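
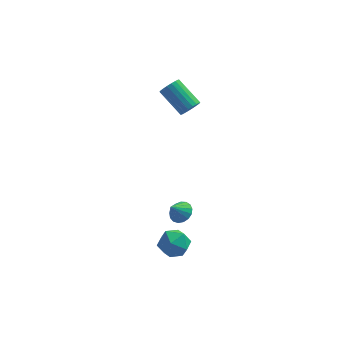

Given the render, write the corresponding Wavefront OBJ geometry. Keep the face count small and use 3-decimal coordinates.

v 3.91 -2.03 -1.475
v 4.382 -1.766 -1.046
v 3.41 -2.45 -0.665
v 4.152 -1.53 -1.065
v 3.867 -1.408 -1.178
v 3.591 -1.429 -1.359
v 3.389 -1.587 -1.567
v 3.306 -1.847 -1.753
v 3.361 -2.148 -1.875
v 3.542 -2.423 -1.906
v 3.807 -2.607 -1.838
v 4.096 -2.66 -1.687
v 4.342 -2.567 -1.487
v 4.49 -2.352 -1.284
v 4.504 -2.063 -1.125
v 2.72 -2.822 -3.622
v 3.128 -2.234 -2.939
v 4.052 -2.726 -4.501
v 4.46 -2.138 -3.818
v 4.296 -3.092 -3.616
v 3.473 -3.151 -3.072
v 3.707 -1.809 -4.368
v 2.884 -1.868 -3.824
v 3.738 -1.608 -3.4
v 4.102 -2.401 -2.936
v 3.078 -2.559 -4.504
v 3.442 -3.352 -4.04
v 4.077 3.017 2.736
v 4.41 2.85 3.269
v 3.216 3.816 4.317
v 2.883 3.983 3.784
v 4.538 3.097 3.187
v 3.343 4.063 4.236
v 4.575 3.327 3.016
v 3.38 4.293 4.065
v 4.513 3.496 2.79
v 3.318 4.463 3.839
v 4.365 3.571 2.553
v 3.17 4.537 3.601
v 4.16 3.535 2.352
v 2.965 4.501 3.4
v 3.938 3.397 2.227
v 2.744 4.363 3.276
v 3.744 3.184 2.203
v 2.55 4.15 3.251
v 3.617 2.937 2.284
v 2.422 3.903 3.333
v 3.58 2.707 2.455
v 2.385 3.673 3.504
v 3.642 2.537 2.681
v 2.447 3.504 3.73
v 3.79 2.463 2.919
v 2.595 3.429 3.967
v 3.995 2.499 3.12
v 2.8 3.465 4.168
v 4.216 2.637 3.244
v 3.022 3.603 4.293
f 2 1 4
f 2 4 3
f 4 1 5
f 4 5 3
f 5 1 6
f 5 6 3
f 6 1 7
f 6 7 3
f 7 1 8
f 7 8 3
f 8 1 9
f 8 9 3
f 9 1 10
f 9 10 3
f 10 1 11
f 10 11 3
f 11 1 12
f 11 12 3
f 12 1 13
f 12 13 3
f 13 1 14
f 13 14 3
f 14 1 15
f 14 15 3
f 15 1 2
f 15 2 3
f 16 27 21
f 16 21 17
f 16 17 23
f 16 23 26
f 16 26 27
f 17 21 25
f 21 27 20
f 27 26 18
f 26 23 22
f 23 17 24
f 19 25 20
f 19 20 18
f 19 18 22
f 19 22 24
f 19 24 25
f 20 25 21
f 18 20 27
f 22 18 26
f 24 22 23
f 25 24 17
f 29 28 32
f 29 32 30
f 30 32 33
f 30 33 31
f 32 28 34
f 32 34 33
f 33 34 35
f 33 35 31
f 34 28 36
f 34 36 35
f 35 36 37
f 35 37 31
f 36 28 38
f 36 38 37
f 37 38 39
f 37 39 31
f 38 28 40
f 38 40 39
f 39 40 41
f 39 41 31
f 40 28 42
f 40 42 41
f 41 42 43
f 41 43 31
f 42 28 44
f 42 44 43
f 43 44 45
f 43 45 31
f 44 28 46
f 44 46 45
f 45 46 47
f 45 47 31
f 46 28 48
f 46 48 47
f 47 48 49
f 47 49 31
f 48 28 50
f 48 50 49
f 49 50 51
f 49 51 31
f 50 28 52
f 50 52 51
f 51 52 53
f 51 53 31
f 52 28 54
f 52 54 53
f 53 54 55
f 53 55 31
f 54 28 56
f 54 56 55
f 55 56 57
f 55 57 31
f 56 28 29
f 56 29 57
f 57 29 30
f 57 30 31



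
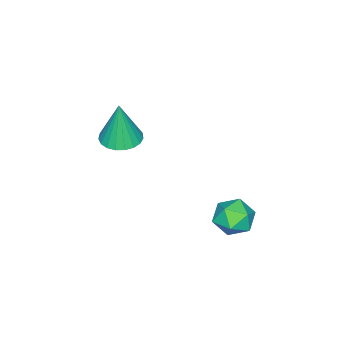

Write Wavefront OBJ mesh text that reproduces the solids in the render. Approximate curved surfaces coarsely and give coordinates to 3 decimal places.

v 3.748 -1.726 1.027
v 4.422 -1.058 0.985
v 3.872 -1.714 3.213
v 4.092 -0.841 1.002
v 3.703 -0.777 1.024
v 3.322 -0.877 1.046
v 3.014 -1.124 1.065
v 2.833 -1.475 1.077
v 2.811 -1.869 1.081
v 2.95 -2.239 1.075
v 3.227 -2.52 1.061
v 3.595 -2.663 1.04
v 3.989 -2.645 1.018
v 4.341 -2.467 0.997
v 4.591 -2.162 0.981
v 4.695 -1.781 0.973
v 4.635 -1.39 0.975
v 3.218 4.358 -2.686
v 3.961 3.863 -2.215
v 2.199 3.117 -2.385
v 2.942 2.622 -1.914
v 2.549 3.455 -1.501
v 3.179 4.222 -1.687
v 2.981 2.758 -2.913
v 3.611 3.525 -3.099
v 3.814 2.874 -2.355
v 3.547 3.305 -1.482
v 2.613 3.675 -3.118
v 2.346 4.106 -2.245
f 2 1 4
f 2 4 3
f 4 1 5
f 4 5 3
f 5 1 6
f 5 6 3
f 6 1 7
f 6 7 3
f 7 1 8
f 7 8 3
f 8 1 9
f 8 9 3
f 9 1 10
f 9 10 3
f 10 1 11
f 10 11 3
f 11 1 12
f 11 12 3
f 12 1 13
f 12 13 3
f 13 1 14
f 13 14 3
f 14 1 15
f 14 15 3
f 15 1 16
f 15 16 3
f 16 1 17
f 16 17 3
f 17 1 2
f 17 2 3
f 18 29 23
f 18 23 19
f 18 19 25
f 18 25 28
f 18 28 29
f 19 23 27
f 23 29 22
f 29 28 20
f 28 25 24
f 25 19 26
f 21 27 22
f 21 22 20
f 21 20 24
f 21 24 26
f 21 26 27
f 22 27 23
f 20 22 29
f 24 20 28
f 26 24 25
f 27 26 19



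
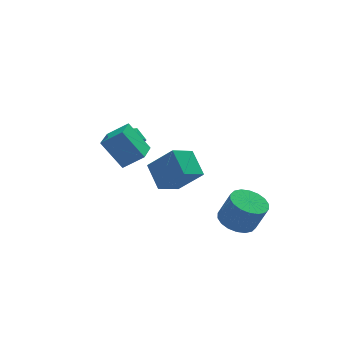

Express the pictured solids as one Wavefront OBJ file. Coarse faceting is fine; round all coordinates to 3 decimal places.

v 3.646 -2.547 -2.494
v 4.469 -3.038 -2.898
v 4.976 -3.445 -1.37
v 4.154 -2.953 -0.966
v 4.627 -2.607 -2.835
v 5.134 -3.014 -1.308
v 4.59 -2.164 -2.705
v 5.097 -2.571 -1.178
v 4.367 -1.797 -2.533
v 4.874 -2.204 -1.006
v 4 -1.579 -2.353
v 4.507 -1.986 -0.826
v 3.564 -1.552 -2.201
v 4.071 -1.959 -0.674
v 3.144 -1.722 -2.107
v 3.651 -2.129 -0.58
v 2.824 -2.055 -2.09
v 3.331 -2.462 -0.562
v 2.666 -2.486 -2.152
v 3.173 -2.893 -0.625
v 2.703 -2.929 -2.282
v 3.21 -3.336 -0.755
v 2.926 -3.296 -2.454
v 3.433 -3.703 -0.927
v 3.293 -3.514 -2.634
v 3.8 -3.921 -1.107
v 3.729 -3.541 -2.786
v 4.236 -3.948 -1.259
v 4.149 -3.371 -2.88
v 4.656 -3.778 -1.353
v -0.237 1.46 2.6
v 0.103 1 1.941
v -1.443 1.6 1.879
v -1.103 1.14 1.22
v -1.286 0.747 1.978
v -0.54 0.661 2.424
v -0.8 1.939 1.396
v -0.054 1.853 1.842
v -0.244 1.296 1.197
v -0.545 0.559 1.557
v -0.795 2.041 2.263
v -1.096 1.304 2.623
v -2.234 -2.765 2.585
v -3.098 -2.023 4.031
v -1.523 -1.414 2.317
v -2.387 -0.672 3.762
v -1.253 -3.128 3.358
v -2.117 -2.386 4.803
v -0.542 -1.777 3.089
v -1.406 -1.035 4.535
v 0.643 -2.452 0.338
v -0.54 -2.988 0.913
v 0.498 -1.149 1.254
v -0.685 -1.685 1.83
v 1.665 -3.275 1.67
v 0.482 -3.811 2.246
v 1.52 -1.972 2.587
v 0.337 -2.508 3.162
f 2 1 5
f 2 5 3
f 3 5 6
f 3 6 4
f 5 1 7
f 5 7 6
f 6 7 8
f 6 8 4
f 7 1 9
f 7 9 8
f 8 9 10
f 8 10 4
f 9 1 11
f 9 11 10
f 10 11 12
f 10 12 4
f 11 1 13
f 11 13 12
f 12 13 14
f 12 14 4
f 13 1 15
f 13 15 14
f 14 15 16
f 14 16 4
f 15 1 17
f 15 17 16
f 16 17 18
f 16 18 4
f 17 1 19
f 17 19 18
f 18 19 20
f 18 20 4
f 19 1 21
f 19 21 20
f 20 21 22
f 20 22 4
f 21 1 23
f 21 23 22
f 22 23 24
f 22 24 4
f 23 1 25
f 23 25 24
f 24 25 26
f 24 26 4
f 25 1 27
f 25 27 26
f 26 27 28
f 26 28 4
f 27 1 29
f 27 29 28
f 28 29 30
f 28 30 4
f 29 1 2
f 29 2 30
f 30 2 3
f 30 3 4
f 31 42 36
f 31 36 32
f 31 32 38
f 31 38 41
f 31 41 42
f 32 36 40
f 36 42 35
f 42 41 33
f 41 38 37
f 38 32 39
f 34 40 35
f 34 35 33
f 34 33 37
f 34 37 39
f 34 39 40
f 35 40 36
f 33 35 42
f 37 33 41
f 39 37 38
f 40 39 32
f 44 46 43
f 47 44 43
f 43 46 45
f 45 47 43
f 44 50 46
f 48 44 47
f 48 50 44
f 46 50 45
f 49 47 45
f 45 50 49
f 49 48 47
f 50 48 49
f 52 54 51
f 55 52 51
f 51 54 53
f 53 55 51
f 52 58 54
f 56 52 55
f 56 58 52
f 54 58 53
f 57 55 53
f 53 58 57
f 57 56 55
f 58 56 57



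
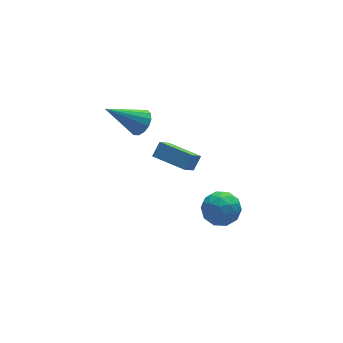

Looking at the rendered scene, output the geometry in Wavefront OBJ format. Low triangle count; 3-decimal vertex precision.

v -2.417 2.43 0.328
v -2.066 1.994 0.827
v -4.043 2.77 1.772
v -1.931 2.351 0.894
v -1.927 2.73 0.81
v -2.054 3.029 0.596
v -2.278 3.167 0.311
v -2.54 3.107 0.031
v -2.769 2.867 -0.17
v -2.903 2.509 -0.237
v -2.908 2.13 -0.153
v -2.781 1.831 0.06
v -2.556 1.693 0.345
v -2.295 1.753 0.626
v -0.559 0.574 -2.514
v -1.351 -0.111 -1.427
v -1.559 1.977 -2.358
v -2.352 1.292 -1.271
v -0.028 0.888 -1.929
v -0.821 0.203 -0.842
v -1.029 2.291 -1.773
v -1.821 1.606 -0.686
v -1.774 -3.121 -1.664
v -0.83 -3.125 -1.876
v -1.49 -3.975 -0.384
v -0.546 -3.979 -0.596
v -0.976 -3.159 -0.318
v -1.152 -2.63 -1.109
v -1.168 -4.47 -1.151
v -1.344 -3.941 -1.942
v -0.456 -3.958 -1.559
v -0.337 -3.148 -1.044
v -1.983 -3.952 -1.216
v -1.864 -3.142 -0.701
v -1.327 -3.048 -1.882
v -0.993 -4.052 -0.378
v -1.246 -3.57 -0.214
v -0.691 -3.572 -0.339
v -1.516 -2.757 -1.432
v -0.961 -2.759 -1.556
v -1.047 -2.779 -0.64
v -1.359 -4.341 -0.704
v -0.804 -4.343 -0.828
v -1.629 -3.528 -1.921
v -1.074 -3.53 -2.046
v -1.273 -4.321 -1.62
v -0.552 -3.54 -1.821
v -0.385 -4.042 -1.068
v -0.751 -4.331 -1.394
v -0.854 -4.02 -1.859
v -0.482 -3.064 -1.518
v -0.315 -3.566 -0.766
v -0.568 -3.084 -0.602
v -0.671 -2.773 -1.067
v -0.262 -3.554 -1.332
v -2.005 -3.534 -1.494
v -1.838 -4.036 -0.742
v -1.649 -4.327 -1.193
v -1.752 -4.016 -1.658
v -1.935 -3.058 -1.192
v -1.768 -3.56 -0.439
v -1.466 -3.08 -0.401
v -1.569 -2.769 -0.866
v -2.058 -3.546 -0.928
f 2 1 4
f 2 4 3
f 4 1 5
f 4 5 3
f 5 1 6
f 5 6 3
f 6 1 7
f 6 7 3
f 7 1 8
f 7 8 3
f 8 1 9
f 8 9 3
f 9 1 10
f 9 10 3
f 10 1 11
f 10 11 3
f 11 1 12
f 11 12 3
f 12 1 13
f 12 13 3
f 13 1 14
f 13 14 3
f 14 1 2
f 14 2 3
f 16 18 15
f 19 16 15
f 15 18 17
f 17 19 15
f 16 22 18
f 20 16 19
f 20 22 16
f 18 22 17
f 21 19 17
f 17 22 21
f 21 20 19
f 22 20 21
f 23 60 39
f 60 34 63
f 39 63 28
f 60 63 39
f 23 39 35
f 39 28 40
f 35 40 24
f 39 40 35
f 23 35 44
f 35 24 45
f 44 45 30
f 35 45 44
f 23 44 56
f 44 30 59
f 56 59 33
f 44 59 56
f 23 56 60
f 56 33 64
f 60 64 34
f 56 64 60
f 24 40 51
f 40 28 54
f 51 54 32
f 40 54 51
f 28 63 41
f 63 34 62
f 41 62 27
f 63 62 41
f 34 64 61
f 64 33 57
f 61 57 25
f 64 57 61
f 33 59 58
f 59 30 46
f 58 46 29
f 59 46 58
f 30 45 50
f 45 24 47
f 50 47 31
f 45 47 50
f 26 52 38
f 52 32 53
f 38 53 27
f 52 53 38
f 26 38 36
f 38 27 37
f 36 37 25
f 38 37 36
f 26 36 43
f 36 25 42
f 43 42 29
f 36 42 43
f 26 43 48
f 43 29 49
f 48 49 31
f 43 49 48
f 26 48 52
f 48 31 55
f 52 55 32
f 48 55 52
f 27 53 41
f 53 32 54
f 41 54 28
f 53 54 41
f 25 37 61
f 37 27 62
f 61 62 34
f 37 62 61
f 29 42 58
f 42 25 57
f 58 57 33
f 42 57 58
f 31 49 50
f 49 29 46
f 50 46 30
f 49 46 50
f 32 55 51
f 55 31 47
f 51 47 24
f 55 47 51



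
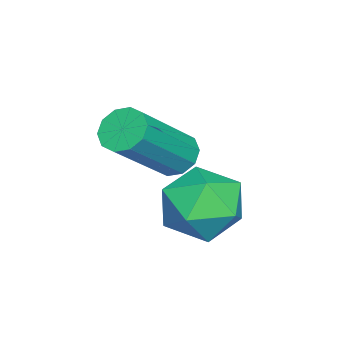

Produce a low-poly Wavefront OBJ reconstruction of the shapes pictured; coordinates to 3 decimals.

v -1.612 2.991 -4.386
v -0.88 3.077 -3.81
v -1.72 1.523 -4.03
v -0.988 1.609 -3.454
v -1.802 2.019 -3.241
v -1.735 2.926 -3.461
v -0.865 1.674 -4.379
v -0.798 2.581 -4.599
v -0.418 2.263 -3.805
v -0.997 2.476 -3.102
v -1.603 2.124 -4.738
v -2.182 2.337 -4.035
v -2.27 1.444 -3.29
v -1.873 1.731 -3.539
v -0.592 1.123 -2.2
v -0.99 0.836 -1.95
v -2.019 1.933 -3.308
v -0.739 1.325 -1.969
v -2.261 1.948 -3.07
v -0.98 1.34 -1.731
v -2.507 1.77 -2.915
v -1.226 1.163 -1.576
v -2.662 1.468 -2.904
v -1.381 0.861 -1.565
v -2.668 1.157 -3.04
v -1.387 0.549 -1.701
v -2.521 0.955 -3.271
v -1.241 0.347 -1.932
v -2.28 0.94 -3.509
v -0.999 0.332 -2.17
v -2.034 1.117 -3.664
v -0.753 0.51 -2.325
v -1.879 1.419 -3.675
v -0.598 0.812 -2.336
f 1 12 6
f 1 6 2
f 1 2 8
f 1 8 11
f 1 11 12
f 2 6 10
f 6 12 5
f 12 11 3
f 11 8 7
f 8 2 9
f 4 10 5
f 4 5 3
f 4 3 7
f 4 7 9
f 4 9 10
f 5 10 6
f 3 5 12
f 7 3 11
f 9 7 8
f 10 9 2
f 14 13 17
f 14 17 15
f 15 17 18
f 15 18 16
f 17 13 19
f 17 19 18
f 18 19 20
f 18 20 16
f 19 13 21
f 19 21 20
f 20 21 22
f 20 22 16
f 21 13 23
f 21 23 22
f 22 23 24
f 22 24 16
f 23 13 25
f 23 25 24
f 24 25 26
f 24 26 16
f 25 13 27
f 25 27 26
f 26 27 28
f 26 28 16
f 27 13 29
f 27 29 28
f 28 29 30
f 28 30 16
f 29 13 31
f 29 31 30
f 30 31 32
f 30 32 16
f 31 13 33
f 31 33 32
f 32 33 34
f 32 34 16
f 33 13 14
f 33 14 34
f 34 14 15
f 34 15 16



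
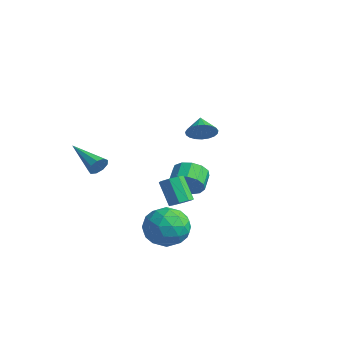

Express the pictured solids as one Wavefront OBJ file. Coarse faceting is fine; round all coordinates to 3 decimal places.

v -2.492 -3.55 -1.103
v -2.258 -3.768 -0.584
v -4.468 -3.85 -0.337
v -2.309 -3.355 -0.555
v -2.446 -3.033 -0.783
v -2.605 -2.954 -1.161
v -2.711 -3.153 -1.511
v -2.714 -3.539 -1.671
v -2.614 -3.93 -1.565
v -2.457 -4.143 -1.243
v -2.316 -4.079 -0.855
v -2.74 1.871 -4.047
v -2.028 2.053 -3.399
v -2.708 2.811 -2.864
v -3.42 2.629 -3.513
v -1.956 2.411 -3.814
v -2.636 3.168 -3.279
v -2.132 2.597 -4.302
v -2.813 3.354 -3.768
v -2.502 2.553 -4.71
v -3.182 3.31 -4.176
v -2.947 2.292 -4.908
v -3.628 3.05 -4.373
v -3.326 1.898 -4.832
v -4.007 2.656 -4.297
v -3.519 1.495 -4.507
v -4.2 2.253 -3.972
v -3.465 1.212 -4.036
v -4.145 1.97 -3.502
v -3.18 1.138 -3.569
v -3.861 1.896 -3.034
v -2.756 1.297 -3.254
v -3.436 2.054 -2.719
v -2.326 1.638 -3.19
v -3.006 2.395 -2.656
v 2.497 -1.999 -1.962
v 2.899 -2.394 -1.68
v 2.025 -2.395 -0.436
v 1.623 -2.001 -0.718
v 3.009 -1.931 -1.602
v 2.136 -1.932 -0.358
v 2.819 -1.508 -1.735
v 1.946 -1.51 -0.491
v 2.441 -1.373 -2.001
v 1.567 -1.374 -0.757
v 2.095 -1.605 -2.244
v 1.221 -1.606 -1
v 1.984 -2.068 -2.322
v 1.111 -2.069 -1.078
v 2.174 -2.49 -2.189
v 1.301 -2.492 -0.945
v 2.553 -2.626 -1.923
v 1.679 -2.627 -0.679
v 1.674 -2.48 -2.71
v 2.732 -1.828 -2.857
v 2.488 -4.032 -3.723
v 3.546 -3.38 -3.87
v 3.217 -3.79 -2.735
v 2.713 -2.831 -2.109
v 2.507 -3.029 -4.471
v 2.003 -2.07 -3.845
v 3.246 -2.168 -3.946
v 3.685 -2.638 -2.873
v 1.535 -3.222 -3.707
v 1.974 -3.692 -2.634
v 2.131 -2.018 -2.695
v 3.089 -3.842 -3.885
v 2.895 -4.083 -3.218
v 3.517 -3.7 -3.305
v 2.12 -2.607 -2.255
v 2.742 -2.224 -2.341
v 3.027 -3.377 -2.269
v 2.478 -3.636 -4.239
v 3.1 -3.253 -4.325
v 1.703 -2.16 -3.275
v 2.325 -1.777 -3.362
v 2.193 -2.483 -4.311
v 3.056 -1.834 -3.421
v 3.535 -2.747 -4.016
v 2.923 -2.54 -4.37
v 2.627 -1.977 -4.002
v 3.314 -2.111 -2.79
v 3.793 -3.023 -3.386
v 3.599 -3.264 -2.718
v 3.303 -2.7 -2.35
v 3.616 -2.31 -3.43
v 1.427 -2.837 -3.194
v 1.906 -3.749 -3.79
v 1.917 -3.16 -4.23
v 1.621 -2.596 -3.862
v 1.685 -3.113 -2.564
v 2.164 -4.026 -3.159
v 2.593 -3.883 -2.578
v 2.297 -3.32 -2.21
v 1.604 -3.55 -3.15
v 1.626 -0.232 1.986
v 2.15 -0.039 2.559
v 0.834 0.232 2.554
v 2.164 0.228 2.361
v 2.084 0.415 2.097
v 1.926 0.49 1.815
v 1.715 0.441 1.562
v 1.49 0.276 1.382
v 1.288 0.022 1.307
v 1.144 -0.275 1.349
v 1.084 -0.565 1.501
v 1.118 -0.797 1.737
v 1.239 -0.931 2.016
v 1.428 -0.944 2.289
v 1.651 -0.835 2.511
v 1.869 -0.621 2.641
v 2.046 -0.339 2.658
f 2 1 4
f 2 4 3
f 4 1 5
f 4 5 3
f 5 1 6
f 5 6 3
f 6 1 7
f 6 7 3
f 7 1 8
f 7 8 3
f 8 1 9
f 8 9 3
f 9 1 10
f 9 10 3
f 10 1 11
f 10 11 3
f 11 1 2
f 11 2 3
f 13 12 16
f 13 16 14
f 14 16 17
f 14 17 15
f 16 12 18
f 16 18 17
f 17 18 19
f 17 19 15
f 18 12 20
f 18 20 19
f 19 20 21
f 19 21 15
f 20 12 22
f 20 22 21
f 21 22 23
f 21 23 15
f 22 12 24
f 22 24 23
f 23 24 25
f 23 25 15
f 24 12 26
f 24 26 25
f 25 26 27
f 25 27 15
f 26 12 28
f 26 28 27
f 27 28 29
f 27 29 15
f 28 12 30
f 28 30 29
f 29 30 31
f 29 31 15
f 30 12 32
f 30 32 31
f 31 32 33
f 31 33 15
f 32 12 34
f 32 34 33
f 33 34 35
f 33 35 15
f 34 12 13
f 34 13 35
f 35 13 14
f 35 14 15
f 37 36 40
f 37 40 38
f 38 40 41
f 38 41 39
f 40 36 42
f 40 42 41
f 41 42 43
f 41 43 39
f 42 36 44
f 42 44 43
f 43 44 45
f 43 45 39
f 44 36 46
f 44 46 45
f 45 46 47
f 45 47 39
f 46 36 48
f 46 48 47
f 47 48 49
f 47 49 39
f 48 36 50
f 48 50 49
f 49 50 51
f 49 51 39
f 50 36 52
f 50 52 51
f 51 52 53
f 51 53 39
f 52 36 37
f 52 37 53
f 53 37 38
f 53 38 39
f 54 91 70
f 91 65 94
f 70 94 59
f 91 94 70
f 54 70 66
f 70 59 71
f 66 71 55
f 70 71 66
f 54 66 75
f 66 55 76
f 75 76 61
f 66 76 75
f 54 75 87
f 75 61 90
f 87 90 64
f 75 90 87
f 54 87 91
f 87 64 95
f 91 95 65
f 87 95 91
f 55 71 82
f 71 59 85
f 82 85 63
f 71 85 82
f 59 94 72
f 94 65 93
f 72 93 58
f 94 93 72
f 65 95 92
f 95 64 88
f 92 88 56
f 95 88 92
f 64 90 89
f 90 61 77
f 89 77 60
f 90 77 89
f 61 76 81
f 76 55 78
f 81 78 62
f 76 78 81
f 57 83 69
f 83 63 84
f 69 84 58
f 83 84 69
f 57 69 67
f 69 58 68
f 67 68 56
f 69 68 67
f 57 67 74
f 67 56 73
f 74 73 60
f 67 73 74
f 57 74 79
f 74 60 80
f 79 80 62
f 74 80 79
f 57 79 83
f 79 62 86
f 83 86 63
f 79 86 83
f 58 84 72
f 84 63 85
f 72 85 59
f 84 85 72
f 56 68 92
f 68 58 93
f 92 93 65
f 68 93 92
f 60 73 89
f 73 56 88
f 89 88 64
f 73 88 89
f 62 80 81
f 80 60 77
f 81 77 61
f 80 77 81
f 63 86 82
f 86 62 78
f 82 78 55
f 86 78 82
f 97 96 99
f 97 99 98
f 99 96 100
f 99 100 98
f 100 96 101
f 100 101 98
f 101 96 102
f 101 102 98
f 102 96 103
f 102 103 98
f 103 96 104
f 103 104 98
f 104 96 105
f 104 105 98
f 105 96 106
f 105 106 98
f 106 96 107
f 106 107 98
f 107 96 108
f 107 108 98
f 108 96 109
f 108 109 98
f 109 96 110
f 109 110 98
f 110 96 111
f 110 111 98
f 111 96 112
f 111 112 98
f 112 96 97
f 112 97 98



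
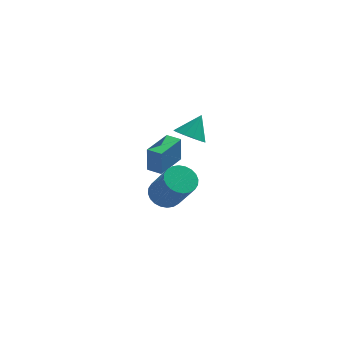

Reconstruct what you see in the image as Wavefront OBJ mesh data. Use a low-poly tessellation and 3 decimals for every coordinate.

v -3.175 -2.784 2.458
v -2.386 -2.542 2.255
v -1.636 -3.514 4.02
v -2.425 -3.756 4.222
v -2.487 -2.285 2.44
v -1.737 -3.257 4.205
v -2.693 -2.105 2.627
v -1.943 -3.077 4.392
v -2.973 -2.028 2.788
v -2.222 -2.999 4.553
v -3.283 -2.066 2.899
v -2.533 -3.038 4.664
v -3.577 -2.213 2.943
v -2.826 -3.185 4.708
v -3.809 -2.447 2.912
v -3.059 -3.419 4.677
v -3.946 -2.733 2.813
v -3.195 -3.705 4.578
v -3.964 -3.026 2.66
v -3.214 -3.998 4.425
v -3.863 -3.283 2.475
v -3.113 -4.255 4.24
v -3.657 -3.463 2.288
v -2.907 -4.435 4.053
v -3.378 -3.541 2.127
v -2.627 -4.512 3.892
v -3.067 -3.502 2.016
v -2.317 -4.474 3.781
v -2.774 -3.355 1.972
v -2.023 -4.327 3.737
v -2.541 -3.121 2.003
v -1.791 -4.093 3.768
v -2.405 -2.835 2.102
v -1.654 -3.807 3.867
v -4.086 1.965 0.661
v -4.089 1.971 2.141
v -3.122 3.496 0.656
v -3.124 3.503 2.136
v -3.376 1.517 0.664
v -3.378 1.524 2.144
v -2.411 3.049 0.659
v -2.414 3.055 2.139
v -1.997 2.115 3.025
v -1.254 2.18 2.579
v -1.403 2.805 4.115
v -1.515 2.579 2.469
v -1.93 2.832 2.536
v -2.366 2.857 2.758
v -2.686 2.646 3.065
v -2.786 2.267 3.359
v -2.636 1.84 3.548
v -2.284 1.501 3.57
v -1.84 1.356 3.419
v -1.446 1.453 3.144
v -1.228 1.76 2.83
f 2 1 5
f 2 5 3
f 3 5 6
f 3 6 4
f 5 1 7
f 5 7 6
f 6 7 8
f 6 8 4
f 7 1 9
f 7 9 8
f 8 9 10
f 8 10 4
f 9 1 11
f 9 11 10
f 10 11 12
f 10 12 4
f 11 1 13
f 11 13 12
f 12 13 14
f 12 14 4
f 13 1 15
f 13 15 14
f 14 15 16
f 14 16 4
f 15 1 17
f 15 17 16
f 16 17 18
f 16 18 4
f 17 1 19
f 17 19 18
f 18 19 20
f 18 20 4
f 19 1 21
f 19 21 20
f 20 21 22
f 20 22 4
f 21 1 23
f 21 23 22
f 22 23 24
f 22 24 4
f 23 1 25
f 23 25 24
f 24 25 26
f 24 26 4
f 25 1 27
f 25 27 26
f 26 27 28
f 26 28 4
f 27 1 29
f 27 29 28
f 28 29 30
f 28 30 4
f 29 1 31
f 29 31 30
f 30 31 32
f 30 32 4
f 31 1 33
f 31 33 32
f 32 33 34
f 32 34 4
f 33 1 2
f 33 2 34
f 34 2 3
f 34 3 4
f 36 38 35
f 39 36 35
f 35 38 37
f 37 39 35
f 36 42 38
f 40 36 39
f 40 42 36
f 38 42 37
f 41 39 37
f 37 42 41
f 41 40 39
f 42 40 41
f 44 43 46
f 44 46 45
f 46 43 47
f 46 47 45
f 47 43 48
f 47 48 45
f 48 43 49
f 48 49 45
f 49 43 50
f 49 50 45
f 50 43 51
f 50 51 45
f 51 43 52
f 51 52 45
f 52 43 53
f 52 53 45
f 53 43 54
f 53 54 45
f 54 43 55
f 54 55 45
f 55 43 44
f 55 44 45



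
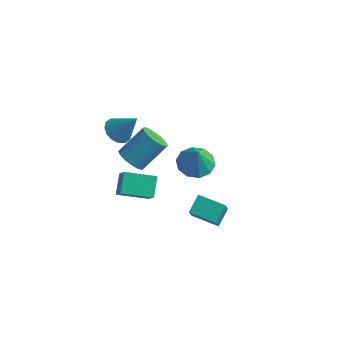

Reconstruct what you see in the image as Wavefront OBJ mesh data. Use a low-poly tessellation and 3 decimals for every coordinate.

v -4.328 2.051 -3.603
v -3.523 1.774 -3.826
v -2.727 3.033 -2.521
v -3.532 3.309 -2.297
v -3.611 2.121 -4.108
v -2.815 3.38 -2.803
v -3.89 2.449 -4.254
v -3.095 3.708 -2.949
v -4.288 2.671 -4.225
v -3.492 3.93 -2.92
v -4.695 2.726 -4.03
v -3.9 3.985 -2.725
v -5.005 2.6 -3.72
v -4.209 3.859 -2.415
v -5.133 2.327 -3.379
v -4.337 3.586 -2.074
v -5.045 1.98 -3.097
v -4.249 3.239 -1.792
v -4.765 1.652 -2.951
v -3.97 2.911 -1.646
v -4.368 1.43 -2.98
v -3.572 2.689 -1.675
v -3.96 1.375 -3.175
v -3.165 2.634 -1.87
v -3.651 1.501 -3.485
v -2.855 2.76 -2.18
v -4.021 0.243 0.92
v -3.503 0.704 0.465
v -2.999 0.457 2.3
v -3.784 0.984 0.63
v -4.129 1.065 0.873
v -4.445 0.926 1.129
v -4.647 0.604 1.329
v -4.682 0.185 1.419
v -4.539 -0.218 1.376
v -4.258 -0.497 1.211
v -3.913 -0.578 0.968
v -3.597 -0.439 0.712
v -3.395 -0.117 0.512
v -3.36 0.301 0.422
v 1.697 -2.508 -0.777
v 1.997 -3.399 0.615
v 1.727 -1.587 -0.194
v 2.027 -2.478 1.198
v 3.133 -2.402 -1.018
v 3.433 -3.293 0.374
v 3.163 -1.481 -0.435
v 3.463 -2.372 0.957
v -1.23 3.554 -3.7
v -0.648 4.437 -3.621
v -0.95 3.246 -2.3
v -1.266 4.587 -3.465
v -1.87 4.343 -3.398
v -2.23 3.798 -3.446
v -2.208 3.159 -3.591
v -1.812 2.672 -3.778
v -1.194 2.521 -3.935
v -0.589 2.766 -4.002
v -0.23 3.311 -3.953
v -0.252 3.949 -3.808
v -1.888 -3.297 0.034
v -2.198 -2.352 0.775
v -2.623 -2.514 -1.271
v -2.934 -1.57 -0.53
v -0.426 -2.53 -0.33
v -0.737 -1.586 0.411
v -1.162 -1.748 -1.635
v -1.472 -0.803 -0.894
f 2 1 5
f 2 5 3
f 3 5 6
f 3 6 4
f 5 1 7
f 5 7 6
f 6 7 8
f 6 8 4
f 7 1 9
f 7 9 8
f 8 9 10
f 8 10 4
f 9 1 11
f 9 11 10
f 10 11 12
f 10 12 4
f 11 1 13
f 11 13 12
f 12 13 14
f 12 14 4
f 13 1 15
f 13 15 14
f 14 15 16
f 14 16 4
f 15 1 17
f 15 17 16
f 16 17 18
f 16 18 4
f 17 1 19
f 17 19 18
f 18 19 20
f 18 20 4
f 19 1 21
f 19 21 20
f 20 21 22
f 20 22 4
f 21 1 23
f 21 23 22
f 22 23 24
f 22 24 4
f 23 1 25
f 23 25 24
f 24 25 26
f 24 26 4
f 25 1 2
f 25 2 26
f 26 2 3
f 26 3 4
f 28 27 30
f 28 30 29
f 30 27 31
f 30 31 29
f 31 27 32
f 31 32 29
f 32 27 33
f 32 33 29
f 33 27 34
f 33 34 29
f 34 27 35
f 34 35 29
f 35 27 36
f 35 36 29
f 36 27 37
f 36 37 29
f 37 27 38
f 37 38 29
f 38 27 39
f 38 39 29
f 39 27 40
f 39 40 29
f 40 27 28
f 40 28 29
f 42 44 41
f 45 42 41
f 41 44 43
f 43 45 41
f 42 48 44
f 46 42 45
f 46 48 42
f 44 48 43
f 47 45 43
f 43 48 47
f 47 46 45
f 48 46 47
f 50 49 52
f 50 52 51
f 52 49 53
f 52 53 51
f 53 49 54
f 53 54 51
f 54 49 55
f 54 55 51
f 55 49 56
f 55 56 51
f 56 49 57
f 56 57 51
f 57 49 58
f 57 58 51
f 58 49 59
f 58 59 51
f 59 49 60
f 59 60 51
f 60 49 50
f 60 50 51
f 62 64 61
f 65 62 61
f 61 64 63
f 63 65 61
f 62 68 64
f 66 62 65
f 66 68 62
f 64 68 63
f 67 65 63
f 63 68 67
f 67 66 65
f 68 66 67



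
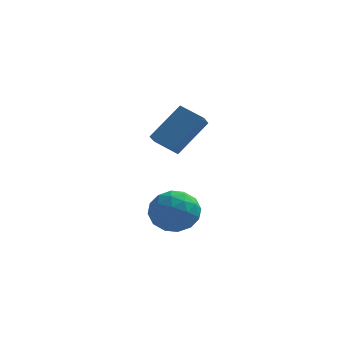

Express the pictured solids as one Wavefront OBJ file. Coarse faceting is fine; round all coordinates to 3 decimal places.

v 0.265 -1.826 -0.997
v 1.062 -1.335 -0.392
v 0.438 -3.325 -0.008
v 1.235 -2.834 0.597
v 0.179 -2.487 0.679
v 0.072 -1.56 0.068
v 1.428 -3.1 -0.468
v 1.321 -2.173 -1.079
v 1.781 -2.122 -0.065
v 1.009 -1.744 0.644
v 0.491 -2.916 -1.044
v -0.281 -2.538 -0.335
v 0.649 -1.449 -0.781
v 0.851 -3.211 0.381
v 0.231 -3.007 0.429
v 0.699 -2.718 0.785
v 0.067 -1.581 -0.511
v 0.535 -1.293 -0.155
v 0.016 -1.97 0.474
v 0.965 -3.367 -0.245
v 1.433 -3.079 0.111
v 0.801 -1.942 -1.185
v 1.269 -1.653 -0.829
v 1.484 -2.69 -0.874
v 1.539 -1.623 -0.233
v 1.641 -2.504 0.348
v 1.754 -2.66 -0.278
v 1.692 -2.116 -0.637
v 1.086 -1.401 0.184
v 1.187 -2.281 0.765
v 0.566 -2.077 0.813
v 0.504 -1.533 0.454
v 1.508 -1.863 0.376
v 0.313 -2.379 -1.165
v 0.414 -3.259 -0.584
v 0.996 -3.127 -0.854
v 0.934 -2.583 -1.213
v -0.141 -2.156 -0.748
v -0.039 -3.037 -0.167
v -0.192 -2.544 0.237
v -0.254 -2 -0.122
v -0.008 -2.797 -0.776
v -1.156 1.669 2.31
v -0.082 2.71 3.812
v -1.12 2.387 1.786
v -0.047 3.429 3.289
v -0.053 1.251 1.811
v 1.02 2.293 3.314
v -0.018 1.97 1.288
v 1.056 3.011 2.79
f 1 38 17
f 38 12 41
f 17 41 6
f 38 41 17
f 1 17 13
f 17 6 18
f 13 18 2
f 17 18 13
f 1 13 22
f 13 2 23
f 22 23 8
f 13 23 22
f 1 22 34
f 22 8 37
f 34 37 11
f 22 37 34
f 1 34 38
f 34 11 42
f 38 42 12
f 34 42 38
f 2 18 29
f 18 6 32
f 29 32 10
f 18 32 29
f 6 41 19
f 41 12 40
f 19 40 5
f 41 40 19
f 12 42 39
f 42 11 35
f 39 35 3
f 42 35 39
f 11 37 36
f 37 8 24
f 36 24 7
f 37 24 36
f 8 23 28
f 23 2 25
f 28 25 9
f 23 25 28
f 4 30 16
f 30 10 31
f 16 31 5
f 30 31 16
f 4 16 14
f 16 5 15
f 14 15 3
f 16 15 14
f 4 14 21
f 14 3 20
f 21 20 7
f 14 20 21
f 4 21 26
f 21 7 27
f 26 27 9
f 21 27 26
f 4 26 30
f 26 9 33
f 30 33 10
f 26 33 30
f 5 31 19
f 31 10 32
f 19 32 6
f 31 32 19
f 3 15 39
f 15 5 40
f 39 40 12
f 15 40 39
f 7 20 36
f 20 3 35
f 36 35 11
f 20 35 36
f 9 27 28
f 27 7 24
f 28 24 8
f 27 24 28
f 10 33 29
f 33 9 25
f 29 25 2
f 33 25 29
f 44 46 43
f 47 44 43
f 43 46 45
f 45 47 43
f 44 50 46
f 48 44 47
f 48 50 44
f 46 50 45
f 49 47 45
f 45 50 49
f 49 48 47
f 50 48 49



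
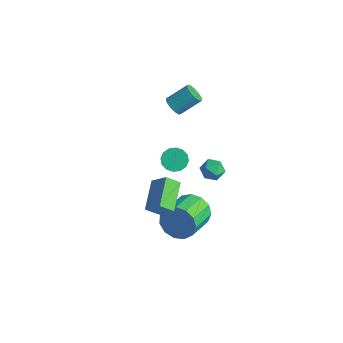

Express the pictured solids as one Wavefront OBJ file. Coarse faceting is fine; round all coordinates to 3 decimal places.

v 2.973 -0.818 -1.205
v 3.612 -0.899 -2.085
v 4.285 -2.644 -1.434
v 3.647 -2.562 -0.555
v 3.944 -0.611 -1.656
v 4.617 -2.356 -1.006
v 3.968 -0.389 -1.084
v 4.641 -2.133 -0.434
v 3.676 -0.302 -0.55
v 4.349 -2.047 0.1
v 3.161 -0.38 -0.225
v 3.834 -2.124 0.426
v 2.587 -0.596 -0.211
v 3.26 -2.341 0.44
v 2.135 -0.883 -0.512
v 2.808 -2.628 0.138
v 1.949 -1.149 -1.034
v 2.622 -2.894 -0.383
v 2.089 -1.31 -1.61
v 2.762 -3.054 -0.959
v 2.509 -1.314 -2.057
v 3.182 -3.059 -1.407
v 3.077 -1.161 -2.234
v 3.75 -2.906 -1.584
v -3.192 3.294 0.801
v -2.658 2.912 0.934
v -2.095 4.023 1.872
v -2.628 4.406 1.739
v -2.574 3.045 0.725
v -2.011 4.157 1.664
v -2.584 3.217 0.528
v -2.021 4.328 1.467
v -2.687 3.4 0.373
v -2.124 4.512 1.311
v -2.867 3.567 0.282
v -2.303 4.679 1.221
v -3.095 3.693 0.271
v -2.532 4.804 1.209
v -3.339 3.758 0.34
v -2.776 4.869 1.278
v -3.56 3.752 0.479
v -2.997 4.864 1.418
v -3.725 3.677 0.668
v -3.162 4.788 1.606
v -3.809 3.543 0.876
v -3.246 4.655 1.815
v -3.799 3.372 1.073
v -3.236 4.483 2.012
v -3.696 3.188 1.229
v -3.133 4.3 2.167
v -3.517 3.021 1.319
v -2.953 4.133 2.258
v -3.288 2.896 1.331
v -2.725 4.007 2.269
v -3.044 2.831 1.262
v -2.481 3.942 2.2
v -2.823 2.836 1.122
v -2.26 3.948 2.061
v 3.552 -3.745 1.075
v 3.121 -4.374 1.658
v 2.509 -2.359 1.799
v 2.078 -2.988 2.382
v 4.462 -3.532 1.978
v 4.031 -4.161 2.561
v 3.419 -2.146 2.702
v 2.988 -2.775 3.285
v 0.054 3.973 -2.473
v 0.763 3.706 -2.691
v -0.443 2.814 -2.669
v 0.266 2.547 -2.887
v 0.134 2.745 -2.135
v 0.44 3.462 -2.014
v -0.12 3.058 -3.346
v 0.186 3.775 -3.225
v 0.655 3.141 -3.23
v 0.812 2.947 -2.482
v -0.492 3.573 -2.878
v -0.335 3.379 -2.13
v -0.725 1.153 -0.896
v -0.129 1.05 -1.388
v 0.441 0.564 -0.596
v -0.155 0.667 -0.104
v -0.061 1.409 -1.216
v 0.508 0.923 -0.424
v -0.172 1.7 -0.958
v 0.398 1.214 -0.167
v -0.431 1.844 -0.684
v 0.139 1.358 0.108
v -0.768 1.803 -0.466
v -0.198 1.316 0.326
v -1.094 1.587 -0.364
v -0.524 1.101 0.428
v -1.321 1.256 -0.404
v -0.751 0.77 0.388
v -1.388 0.897 -0.576
v -0.819 0.411 0.216
v -1.278 0.606 -0.833
v -0.708 0.12 -0.042
v -1.019 0.462 -1.108
v -0.449 -0.024 -0.316
v -0.682 0.504 -1.326
v -0.112 0.017 -0.534
v -0.356 0.719 -1.428
v 0.214 0.233 -0.636
f 2 1 5
f 2 5 3
f 3 5 6
f 3 6 4
f 5 1 7
f 5 7 6
f 6 7 8
f 6 8 4
f 7 1 9
f 7 9 8
f 8 9 10
f 8 10 4
f 9 1 11
f 9 11 10
f 10 11 12
f 10 12 4
f 11 1 13
f 11 13 12
f 12 13 14
f 12 14 4
f 13 1 15
f 13 15 14
f 14 15 16
f 14 16 4
f 15 1 17
f 15 17 16
f 16 17 18
f 16 18 4
f 17 1 19
f 17 19 18
f 18 19 20
f 18 20 4
f 19 1 21
f 19 21 20
f 20 21 22
f 20 22 4
f 21 1 23
f 21 23 22
f 22 23 24
f 22 24 4
f 23 1 2
f 23 2 24
f 24 2 3
f 24 3 4
f 26 25 29
f 26 29 27
f 27 29 30
f 27 30 28
f 29 25 31
f 29 31 30
f 30 31 32
f 30 32 28
f 31 25 33
f 31 33 32
f 32 33 34
f 32 34 28
f 33 25 35
f 33 35 34
f 34 35 36
f 34 36 28
f 35 25 37
f 35 37 36
f 36 37 38
f 36 38 28
f 37 25 39
f 37 39 38
f 38 39 40
f 38 40 28
f 39 25 41
f 39 41 40
f 40 41 42
f 40 42 28
f 41 25 43
f 41 43 42
f 42 43 44
f 42 44 28
f 43 25 45
f 43 45 44
f 44 45 46
f 44 46 28
f 45 25 47
f 45 47 46
f 46 47 48
f 46 48 28
f 47 25 49
f 47 49 48
f 48 49 50
f 48 50 28
f 49 25 51
f 49 51 50
f 50 51 52
f 50 52 28
f 51 25 53
f 51 53 52
f 52 53 54
f 52 54 28
f 53 25 55
f 53 55 54
f 54 55 56
f 54 56 28
f 55 25 57
f 55 57 56
f 56 57 58
f 56 58 28
f 57 25 26
f 57 26 58
f 58 26 27
f 58 27 28
f 60 62 59
f 63 60 59
f 59 62 61
f 61 63 59
f 60 66 62
f 64 60 63
f 64 66 60
f 62 66 61
f 65 63 61
f 61 66 65
f 65 64 63
f 66 64 65
f 67 78 72
f 67 72 68
f 67 68 74
f 67 74 77
f 67 77 78
f 68 72 76
f 72 78 71
f 78 77 69
f 77 74 73
f 74 68 75
f 70 76 71
f 70 71 69
f 70 69 73
f 70 73 75
f 70 75 76
f 71 76 72
f 69 71 78
f 73 69 77
f 75 73 74
f 76 75 68
f 80 79 83
f 80 83 81
f 81 83 84
f 81 84 82
f 83 79 85
f 83 85 84
f 84 85 86
f 84 86 82
f 85 79 87
f 85 87 86
f 86 87 88
f 86 88 82
f 87 79 89
f 87 89 88
f 88 89 90
f 88 90 82
f 89 79 91
f 89 91 90
f 90 91 92
f 90 92 82
f 91 79 93
f 91 93 92
f 92 93 94
f 92 94 82
f 93 79 95
f 93 95 94
f 94 95 96
f 94 96 82
f 95 79 97
f 95 97 96
f 96 97 98
f 96 98 82
f 97 79 99
f 97 99 98
f 98 99 100
f 98 100 82
f 99 79 101
f 99 101 100
f 100 101 102
f 100 102 82
f 101 79 103
f 101 103 102
f 102 103 104
f 102 104 82
f 103 79 80
f 103 80 104
f 104 80 81
f 104 81 82



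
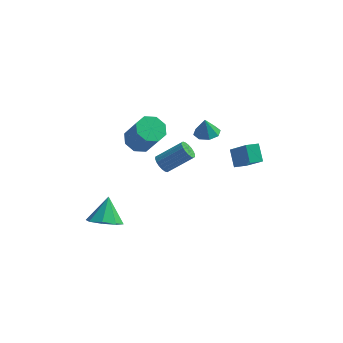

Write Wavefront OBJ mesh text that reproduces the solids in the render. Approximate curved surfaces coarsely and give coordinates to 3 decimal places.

v -1.064 1.522 0.763
v -0.701 1.633 0.26
v 0.728 2.089 1.395
v 0.364 1.978 1.897
v -0.818 1.883 0.309
v 0.61 2.338 1.443
v -0.985 2.061 0.447
v 0.443 2.517 1.581
v -1.167 2.133 0.647
v 0.261 2.588 1.782
v -1.329 2.084 0.871
v 0.099 2.539 2.005
v -1.438 1.923 1.073
v -0.01 2.378 2.207
v -1.474 1.683 1.214
v -0.045 2.139 2.348
v -1.428 1.411 1.265
v 0.001 1.867 2.4
v -1.31 1.162 1.217
v 0.118 1.617 2.351
v -1.143 0.983 1.079
v 0.285 1.439 2.213
v -0.961 0.912 0.878
v 0.467 1.367 2.013
v -0.799 0.961 0.655
v 0.629 1.416 1.789
v -0.69 1.122 0.453
v 0.738 1.577 1.587
v -0.655 1.361 0.312
v 0.774 1.817 1.446
v -3.851 -1.238 -2.464
v -3.11 -0.633 -2.966
v -3.829 -0.162 -1.136
v -3.882 -0.399 -3.143
v -4.636 -0.656 -2.923
v -4.93 -1.254 -2.434
v -4.591 -1.843 -1.963
v -3.819 -2.077 -1.786
v -3.065 -1.82 -2.006
v -2.771 -1.221 -2.495
v 2.815 3.247 -0.481
v 2.443 4.076 0.334
v 3.486 3.72 -0.656
v 3.115 4.549 0.159
v 3.845 2.311 0.941
v 3.474 3.14 1.756
v 4.517 2.784 0.766
v 4.145 3.613 1.581
v -2.382 1.633 2.717
v -1.543 1.655 2.317
v -0.699 0.91 4.042
v -1.538 0.887 4.443
v -1.699 2.262 2.656
v -0.856 1.516 4.381
v -2.256 2.499 3.03
v -1.412 1.754 4.756
v -2.886 2.23 3.222
v -2.043 1.484 4.947
v -3.221 1.61 3.118
v -2.377 0.865 4.843
v -3.064 1.004 2.779
v -2.221 0.258 4.504
v -2.508 0.766 2.404
v -1.664 0.021 4.13
v -1.877 1.036 2.213
v -1.034 0.29 3.938
v 1.353 2.368 3.254
v 2.083 2.632 3.332
v 1.227 2.392 4.346
v 1.685 3.073 3.276
v 1.093 3.102 3.207
v 0.653 2.7 3.165
v 0.624 2.104 3.175
v 1.021 1.662 3.231
v 1.614 1.634 3.3
v 2.053 2.036 3.342
f 2 1 5
f 2 5 3
f 3 5 6
f 3 6 4
f 5 1 7
f 5 7 6
f 6 7 8
f 6 8 4
f 7 1 9
f 7 9 8
f 8 9 10
f 8 10 4
f 9 1 11
f 9 11 10
f 10 11 12
f 10 12 4
f 11 1 13
f 11 13 12
f 12 13 14
f 12 14 4
f 13 1 15
f 13 15 14
f 14 15 16
f 14 16 4
f 15 1 17
f 15 17 16
f 16 17 18
f 16 18 4
f 17 1 19
f 17 19 18
f 18 19 20
f 18 20 4
f 19 1 21
f 19 21 20
f 20 21 22
f 20 22 4
f 21 1 23
f 21 23 22
f 22 23 24
f 22 24 4
f 23 1 25
f 23 25 24
f 24 25 26
f 24 26 4
f 25 1 27
f 25 27 26
f 26 27 28
f 26 28 4
f 27 1 29
f 27 29 28
f 28 29 30
f 28 30 4
f 29 1 2
f 29 2 30
f 30 2 3
f 30 3 4
f 32 31 34
f 32 34 33
f 34 31 35
f 34 35 33
f 35 31 36
f 35 36 33
f 36 31 37
f 36 37 33
f 37 31 38
f 37 38 33
f 38 31 39
f 38 39 33
f 39 31 40
f 39 40 33
f 40 31 32
f 40 32 33
f 42 44 41
f 45 42 41
f 41 44 43
f 43 45 41
f 42 48 44
f 46 42 45
f 46 48 42
f 44 48 43
f 47 45 43
f 43 48 47
f 47 46 45
f 48 46 47
f 50 49 53
f 50 53 51
f 51 53 54
f 51 54 52
f 53 49 55
f 53 55 54
f 54 55 56
f 54 56 52
f 55 49 57
f 55 57 56
f 56 57 58
f 56 58 52
f 57 49 59
f 57 59 58
f 58 59 60
f 58 60 52
f 59 49 61
f 59 61 60
f 60 61 62
f 60 62 52
f 61 49 63
f 61 63 62
f 62 63 64
f 62 64 52
f 63 49 65
f 63 65 64
f 64 65 66
f 64 66 52
f 65 49 50
f 65 50 66
f 66 50 51
f 66 51 52
f 68 67 70
f 68 70 69
f 70 67 71
f 70 71 69
f 71 67 72
f 71 72 69
f 72 67 73
f 72 73 69
f 73 67 74
f 73 74 69
f 74 67 75
f 74 75 69
f 75 67 76
f 75 76 69
f 76 67 68
f 76 68 69



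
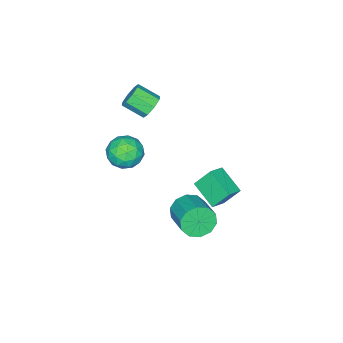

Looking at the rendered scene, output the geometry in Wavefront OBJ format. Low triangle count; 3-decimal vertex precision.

v -2.628 1.217 -2.881
v -1.573 1.161 -2.402
v -2.17 2.847 -3.698
v -1.115 2.791 -3.219
v -2.105 0.449 -4.121
v -1.05 0.393 -3.642
v -1.647 2.079 -4.938
v -0.592 2.023 -4.459
v 3.066 -0.048 2.252
v 4.126 -0.426 2.259
v 2.474 -1.714 1.821
v 3.534 -2.092 1.828
v 3.039 -1.786 2.791
v 3.406 -0.756 3.057
v 3.194 -1.384 1.023
v 3.561 -0.354 1.289
v 4.205 -1.252 1.499
v 4.109 -1.5 2.592
v 2.491 -0.64 1.488
v 2.395 -0.888 2.581
v 3.648 -0.09 2.293
v 2.952 -2.05 1.787
v 2.661 -1.869 2.353
v 3.284 -2.092 2.357
v 3.225 -0.285 2.763
v 3.848 -0.507 2.767
v 3.209 -1.306 3.08
v 2.752 -1.633 1.313
v 3.375 -1.855 1.317
v 3.316 -0.048 1.723
v 3.939 -0.271 1.727
v 3.391 -0.834 1
v 4.317 -0.798 1.851
v 3.969 -1.778 1.597
v 3.77 -1.361 1.124
v 3.985 -0.756 1.28
v 4.261 -0.944 2.493
v 3.913 -1.924 2.24
v 3.623 -1.744 2.806
v 3.838 -1.139 2.963
v 4.308 -1.43 2.046
v 2.687 -0.216 1.84
v 2.339 -1.196 1.587
v 2.762 -1.001 1.117
v 2.977 -0.396 1.274
v 2.631 -0.362 2.483
v 2.283 -1.342 2.229
v 2.615 -1.384 2.8
v 2.83 -0.779 2.956
v 2.292 -0.71 2.034
v 2.489 2.593 -1.612
v 3.182 2.475 -2.392
v 4.204 3.949 -1.707
v 3.511 4.067 -0.928
v 2.723 2.887 -2.593
v 3.745 4.361 -1.908
v 2.174 3.186 -2.419
v 3.196 4.66 -1.734
v 1.746 3.26 -1.937
v 2.768 4.733 -1.253
v 1.601 3.078 -1.331
v 2.623 4.552 -0.646
v 1.796 2.711 -0.833
v 2.818 4.185 -0.148
v 2.255 2.299 -0.632
v 3.277 3.773 0.053
v 2.804 2 -0.806
v 3.826 3.474 -0.121
v 3.232 1.927 -1.287
v 4.254 3.4 -0.603
v 3.377 2.108 -1.894
v 4.399 3.582 -1.209
v -0.176 -1.91 2.878
v 0.59 -1.599 2.956
v 1.001 -2.799 3.7
v 0.236 -3.11 3.622
v 0.209 -1.432 3.437
v 0.621 -2.631 4.18
v -0.397 -1.545 3.59
v 0.015 -2.744 4.333
v -0.873 -1.872 3.327
v -0.462 -3.071 4.07
v -0.941 -2.221 2.8
v -0.53 -3.421 3.544
v -0.561 -2.389 2.32
v -0.149 -3.588 3.063
v 0.045 -2.276 2.167
v 0.457 -3.475 2.91
v 0.522 -1.949 2.43
v 0.933 -3.148 3.173
f 2 4 1
f 5 2 1
f 1 4 3
f 3 5 1
f 2 8 4
f 6 2 5
f 6 8 2
f 4 8 3
f 7 5 3
f 3 8 7
f 7 6 5
f 8 6 7
f 9 46 25
f 46 20 49
f 25 49 14
f 46 49 25
f 9 25 21
f 25 14 26
f 21 26 10
f 25 26 21
f 9 21 30
f 21 10 31
f 30 31 16
f 21 31 30
f 9 30 42
f 30 16 45
f 42 45 19
f 30 45 42
f 9 42 46
f 42 19 50
f 46 50 20
f 42 50 46
f 10 26 37
f 26 14 40
f 37 40 18
f 26 40 37
f 14 49 27
f 49 20 48
f 27 48 13
f 49 48 27
f 20 50 47
f 50 19 43
f 47 43 11
f 50 43 47
f 19 45 44
f 45 16 32
f 44 32 15
f 45 32 44
f 16 31 36
f 31 10 33
f 36 33 17
f 31 33 36
f 12 38 24
f 38 18 39
f 24 39 13
f 38 39 24
f 12 24 22
f 24 13 23
f 22 23 11
f 24 23 22
f 12 22 29
f 22 11 28
f 29 28 15
f 22 28 29
f 12 29 34
f 29 15 35
f 34 35 17
f 29 35 34
f 12 34 38
f 34 17 41
f 38 41 18
f 34 41 38
f 13 39 27
f 39 18 40
f 27 40 14
f 39 40 27
f 11 23 47
f 23 13 48
f 47 48 20
f 23 48 47
f 15 28 44
f 28 11 43
f 44 43 19
f 28 43 44
f 17 35 36
f 35 15 32
f 36 32 16
f 35 32 36
f 18 41 37
f 41 17 33
f 37 33 10
f 41 33 37
f 52 51 55
f 52 55 53
f 53 55 56
f 53 56 54
f 55 51 57
f 55 57 56
f 56 57 58
f 56 58 54
f 57 51 59
f 57 59 58
f 58 59 60
f 58 60 54
f 59 51 61
f 59 61 60
f 60 61 62
f 60 62 54
f 61 51 63
f 61 63 62
f 62 63 64
f 62 64 54
f 63 51 65
f 63 65 64
f 64 65 66
f 64 66 54
f 65 51 67
f 65 67 66
f 66 67 68
f 66 68 54
f 67 51 69
f 67 69 68
f 68 69 70
f 68 70 54
f 69 51 71
f 69 71 70
f 70 71 72
f 70 72 54
f 71 51 52
f 71 52 72
f 72 52 53
f 72 53 54
f 74 73 77
f 74 77 75
f 75 77 78
f 75 78 76
f 77 73 79
f 77 79 78
f 78 79 80
f 78 80 76
f 79 73 81
f 79 81 80
f 80 81 82
f 80 82 76
f 81 73 83
f 81 83 82
f 82 83 84
f 82 84 76
f 83 73 85
f 83 85 84
f 84 85 86
f 84 86 76
f 85 73 87
f 85 87 86
f 86 87 88
f 86 88 76
f 87 73 89
f 87 89 88
f 88 89 90
f 88 90 76
f 89 73 74
f 89 74 90
f 90 74 75
f 90 75 76



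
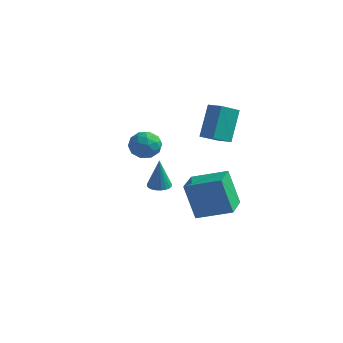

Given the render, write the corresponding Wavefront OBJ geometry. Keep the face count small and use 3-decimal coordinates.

v -1.356 0.56 2.01
v -1.517 1.463 3.651
v -1.103 1.634 1.444
v -1.263 2.537 3.085
v -0.537 0.443 2.155
v -0.697 1.346 3.796
v -0.283 1.517 1.589
v -0.444 2.42 3.23
v -1.242 -2.7 0.225
v -0.859 -3.09 0.165
v -1.138 -2.84 1.815
v -0.737 -2.913 0.173
v -0.693 -2.704 0.189
v -0.732 -2.494 0.21
v -0.849 -2.315 0.233
v -1.026 -2.195 0.255
v -1.235 -2.152 0.272
v -1.446 -2.193 0.283
v -1.625 -2.31 0.284
v -1.746 -2.487 0.276
v -1.791 -2.697 0.261
v -1.751 -2.906 0.24
v -1.635 -3.085 0.217
v -1.458 -3.205 0.194
v -1.249 -3.248 0.177
v -1.038 -3.208 0.167
v -1.982 1.177 -3.635
v -2.606 1.096 -1.716
v -2.62 2.736 -3.777
v -3.244 2.655 -1.857
v -0.376 1.885 -3.083
v -1 1.804 -1.163
v -1.014 3.444 -3.224
v -1.638 3.363 -1.305
v -4.103 -0.035 1.011
v -3.674 0.147 1.686
v -3.486 -1.207 0.934
v -3.057 -1.025 1.609
v -3.863 -1.166 1.662
v -4.244 -0.442 1.709
v -2.916 -0.618 0.911
v -3.297 0.106 0.958
v -2.94 -0.213 1.624
v -3.525 -0.552 2.088
v -3.635 -0.508 0.532
v -4.22 -0.847 0.996
v -3.943 0.159 1.355
v -3.217 -1.219 1.265
v -3.691 -1.302 1.296
v -3.438 -1.195 1.692
v -4.278 -0.187 1.369
v -4.026 -0.08 1.765
v -4.137 -0.852 1.751
v -3.134 -0.98 0.855
v -2.882 -0.873 1.251
v -3.722 0.135 0.928
v -3.469 0.242 1.324
v -3.023 -0.208 0.869
v -3.259 0.054 1.715
v -2.896 -0.635 1.67
v -2.813 -0.396 1.26
v -3.038 0.03 1.288
v -3.603 -0.145 1.988
v -3.24 -0.834 1.943
v -3.714 -0.917 1.974
v -3.938 -0.491 2.002
v -3.172 -0.357 1.952
v -3.92 -0.226 0.677
v -3.557 -0.915 0.632
v -3.222 -0.569 0.618
v -3.446 -0.143 0.646
v -4.264 -0.425 0.95
v -3.901 -1.114 0.905
v -4.122 -1.09 1.332
v -4.347 -0.664 1.36
v -3.988 -0.703 0.668
f 2 4 1
f 5 2 1
f 1 4 3
f 3 5 1
f 2 8 4
f 6 2 5
f 6 8 2
f 4 8 3
f 7 5 3
f 3 8 7
f 7 6 5
f 8 6 7
f 10 9 12
f 10 12 11
f 12 9 13
f 12 13 11
f 13 9 14
f 13 14 11
f 14 9 15
f 14 15 11
f 15 9 16
f 15 16 11
f 16 9 17
f 16 17 11
f 17 9 18
f 17 18 11
f 18 9 19
f 18 19 11
f 19 9 20
f 19 20 11
f 20 9 21
f 20 21 11
f 21 9 22
f 21 22 11
f 22 9 23
f 22 23 11
f 23 9 24
f 23 24 11
f 24 9 25
f 24 25 11
f 25 9 26
f 25 26 11
f 26 9 10
f 26 10 11
f 28 30 27
f 31 28 27
f 27 30 29
f 29 31 27
f 28 34 30
f 32 28 31
f 32 34 28
f 30 34 29
f 33 31 29
f 29 34 33
f 33 32 31
f 34 32 33
f 35 72 51
f 72 46 75
f 51 75 40
f 72 75 51
f 35 51 47
f 51 40 52
f 47 52 36
f 51 52 47
f 35 47 56
f 47 36 57
f 56 57 42
f 47 57 56
f 35 56 68
f 56 42 71
f 68 71 45
f 56 71 68
f 35 68 72
f 68 45 76
f 72 76 46
f 68 76 72
f 36 52 63
f 52 40 66
f 63 66 44
f 52 66 63
f 40 75 53
f 75 46 74
f 53 74 39
f 75 74 53
f 46 76 73
f 76 45 69
f 73 69 37
f 76 69 73
f 45 71 70
f 71 42 58
f 70 58 41
f 71 58 70
f 42 57 62
f 57 36 59
f 62 59 43
f 57 59 62
f 38 64 50
f 64 44 65
f 50 65 39
f 64 65 50
f 38 50 48
f 50 39 49
f 48 49 37
f 50 49 48
f 38 48 55
f 48 37 54
f 55 54 41
f 48 54 55
f 38 55 60
f 55 41 61
f 60 61 43
f 55 61 60
f 38 60 64
f 60 43 67
f 64 67 44
f 60 67 64
f 39 65 53
f 65 44 66
f 53 66 40
f 65 66 53
f 37 49 73
f 49 39 74
f 73 74 46
f 49 74 73
f 41 54 70
f 54 37 69
f 70 69 45
f 54 69 70
f 43 61 62
f 61 41 58
f 62 58 42
f 61 58 62
f 44 67 63
f 67 43 59
f 63 59 36
f 67 59 63



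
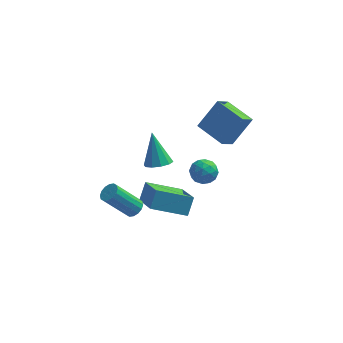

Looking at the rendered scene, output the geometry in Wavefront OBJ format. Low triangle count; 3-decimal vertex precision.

v -1.001 0.698 -2.808
v -0.331 -1.049 -1.671
v -0.702 1.405 -1.898
v -0.031 -0.342 -0.761
v 0.991 0.922 -3.639
v 1.662 -0.825 -2.502
v 1.291 1.629 -2.729
v 1.961 -0.118 -1.592
v -1.19 -0.765 -1.96
v -0.778 -0.507 -1.591
v -2.098 -0.718 0.029
v -2.51 -0.975 -0.34
v -0.951 -0.267 -1.7
v -2.271 -0.478 -0.081
v -1.188 -0.16 -1.88
v -2.508 -0.371 -0.26
v -1.425 -0.215 -2.08
v -2.746 -0.426 -0.461
v -1.6 -0.417 -2.249
v -2.92 -0.628 -0.629
v -1.664 -0.713 -2.34
v -2.985 -0.924 -0.72
v -1.602 -1.022 -2.329
v -2.922 -1.233 -0.709
v -1.429 -1.262 -2.219
v -2.749 -1.473 -0.6
v -1.192 -1.369 -2.04
v -2.512 -1.58 -0.42
v -0.954 -1.314 -1.839
v -2.275 -1.525 -0.22
v -0.78 -1.112 -1.671
v -2.1 -1.323 -0.051
v -0.715 -0.816 -1.58
v -2.036 -1.027 0.04
v 2.095 0.876 3.797
v 3.12 1.613 5.244
v 2.647 1.669 3.003
v 3.671 2.406 4.451
v 3.409 -0.346 3.489
v 4.433 0.391 4.937
v 3.96 0.447 2.696
v 4.985 1.184 4.143
v 0.15 -1.329 2.691
v 0.911 -1.326 2.862
v -0.23 -0.371 4.369
v 0.814 -0.926 2.611
v 0.462 -0.68 2.391
v -0.008 -0.682 2.285
v -0.418 -0.931 2.334
v -0.611 -1.332 2.52
v -0.513 -1.732 2.77
v -0.161 -1.978 2.991
v 0.309 -1.976 3.096
v 0.719 -1.727 3.047
v 2.93 0.177 1.387
v 3.17 -0.198 0.699
v 1.79 -0.502 1.361
v 2.03 -0.877 0.673
v 2.407 -1.042 1.382
v 3.112 -0.622 1.398
v 1.848 -0.078 0.662
v 2.553 0.342 0.678
v 2.501 -0.356 0.25
v 2.846 -0.952 0.695
v 2.114 0.252 1.365
v 2.459 -0.344 1.81
v 3.15 0.049 1.045
v 1.81 -0.749 1.015
v 2.032 -0.846 1.432
v 2.173 -1.067 1.027
v 3.116 -0.2 1.456
v 3.256 -0.421 1.051
v 2.808 -0.917 1.453
v 1.704 -0.279 1.009
v 1.844 -0.5 0.604
v 2.787 0.367 1.033
v 2.928 0.146 0.628
v 2.152 0.217 0.607
v 2.898 -0.264 0.377
v 2.228 -0.663 0.362
v 2.121 -0.193 0.355
v 2.535 0.054 0.365
v 3.101 -0.614 0.638
v 2.431 -1.014 0.623
v 2.653 -1.111 1.04
v 3.067 -0.864 1.049
v 2.708 -0.707 0.375
v 2.529 0.314 1.437
v 1.859 -0.086 1.422
v 1.893 0.164 1.011
v 2.307 0.411 1.02
v 2.732 -0.037 1.698
v 2.062 -0.436 1.683
v 2.425 -0.754 1.695
v 2.839 -0.507 1.705
v 2.252 0.007 1.685
f 2 4 1
f 5 2 1
f 1 4 3
f 3 5 1
f 2 8 4
f 6 2 5
f 6 8 2
f 4 8 3
f 7 5 3
f 3 8 7
f 7 6 5
f 8 6 7
f 10 9 13
f 10 13 11
f 11 13 14
f 11 14 12
f 13 9 15
f 13 15 14
f 14 15 16
f 14 16 12
f 15 9 17
f 15 17 16
f 16 17 18
f 16 18 12
f 17 9 19
f 17 19 18
f 18 19 20
f 18 20 12
f 19 9 21
f 19 21 20
f 20 21 22
f 20 22 12
f 21 9 23
f 21 23 22
f 22 23 24
f 22 24 12
f 23 9 25
f 23 25 24
f 24 25 26
f 24 26 12
f 25 9 27
f 25 27 26
f 26 27 28
f 26 28 12
f 27 9 29
f 27 29 28
f 28 29 30
f 28 30 12
f 29 9 31
f 29 31 30
f 30 31 32
f 30 32 12
f 31 9 33
f 31 33 32
f 32 33 34
f 32 34 12
f 33 9 10
f 33 10 34
f 34 10 11
f 34 11 12
f 36 38 35
f 39 36 35
f 35 38 37
f 37 39 35
f 36 42 38
f 40 36 39
f 40 42 36
f 38 42 37
f 41 39 37
f 37 42 41
f 41 40 39
f 42 40 41
f 44 43 46
f 44 46 45
f 46 43 47
f 46 47 45
f 47 43 48
f 47 48 45
f 48 43 49
f 48 49 45
f 49 43 50
f 49 50 45
f 50 43 51
f 50 51 45
f 51 43 52
f 51 52 45
f 52 43 53
f 52 53 45
f 53 43 54
f 53 54 45
f 54 43 44
f 54 44 45
f 55 92 71
f 92 66 95
f 71 95 60
f 92 95 71
f 55 71 67
f 71 60 72
f 67 72 56
f 71 72 67
f 55 67 76
f 67 56 77
f 76 77 62
f 67 77 76
f 55 76 88
f 76 62 91
f 88 91 65
f 76 91 88
f 55 88 92
f 88 65 96
f 92 96 66
f 88 96 92
f 56 72 83
f 72 60 86
f 83 86 64
f 72 86 83
f 60 95 73
f 95 66 94
f 73 94 59
f 95 94 73
f 66 96 93
f 96 65 89
f 93 89 57
f 96 89 93
f 65 91 90
f 91 62 78
f 90 78 61
f 91 78 90
f 62 77 82
f 77 56 79
f 82 79 63
f 77 79 82
f 58 84 70
f 84 64 85
f 70 85 59
f 84 85 70
f 58 70 68
f 70 59 69
f 68 69 57
f 70 69 68
f 58 68 75
f 68 57 74
f 75 74 61
f 68 74 75
f 58 75 80
f 75 61 81
f 80 81 63
f 75 81 80
f 58 80 84
f 80 63 87
f 84 87 64
f 80 87 84
f 59 85 73
f 85 64 86
f 73 86 60
f 85 86 73
f 57 69 93
f 69 59 94
f 93 94 66
f 69 94 93
f 61 74 90
f 74 57 89
f 90 89 65
f 74 89 90
f 63 81 82
f 81 61 78
f 82 78 62
f 81 78 82
f 64 87 83
f 87 63 79
f 83 79 56
f 87 79 83



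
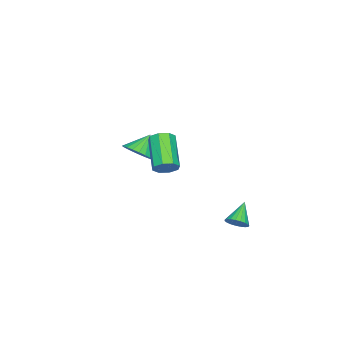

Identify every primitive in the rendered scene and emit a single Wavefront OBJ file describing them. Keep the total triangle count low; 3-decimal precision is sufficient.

v 3.695 1.123 1.586
v 4.103 1.138 2.117
v 2.694 0.251 3.225
v 2.285 0.237 2.694
v 3.811 1.558 2.082
v 2.402 0.671 3.19
v 3.451 1.724 1.757
v 2.042 0.837 2.865
v 3.234 1.538 1.331
v 1.824 0.651 2.439
v 3.286 1.109 1.055
v 1.877 0.222 2.163
v 3.578 0.689 1.09
v 2.169 -0.198 2.198
v 3.938 0.523 1.415
v 2.529 -0.364 2.523
v 4.156 0.709 1.841
v 2.746 -0.178 2.949
v 1.537 3.868 -2.813
v 1.916 3.697 -2.353
v 0.463 3.812 -1.947
v 1.919 3.954 -2.333
v 1.856 4.196 -2.396
v 1.738 4.381 -2.53
v 1.585 4.478 -2.714
v 1.423 4.469 -2.915
v 1.281 4.356 -3.098
v 1.184 4.158 -3.232
v 1.147 3.911 -3.293
v 1.177 3.655 -3.272
v 1.27 3.437 -3.171
v 1.409 3.293 -3.008
v 1.57 3.249 -2.811
v 1.725 3.311 -2.615
v 1.847 3.47 -2.453
v -1.257 -2.828 -1.097
v -0.597 -2.772 -0.488
v -2.143 -2.532 -0.163
v -0.615 -2.42 -0.616
v -0.744 -2.14 -0.827
v -0.961 -1.978 -1.085
v -1.23 -1.963 -1.345
v -1.504 -2.098 -1.562
v -1.735 -2.359 -1.698
v -1.883 -2.701 -1.731
v -1.923 -3.065 -1.654
v -1.848 -3.388 -1.48
v -1.671 -3.614 -1.24
v -1.422 -3.704 -0.976
v -1.145 -3.643 -0.732
v -0.887 -3.441 -0.551
v -0.693 -3.132 -0.465
f 2 1 5
f 2 5 3
f 3 5 6
f 3 6 4
f 5 1 7
f 5 7 6
f 6 7 8
f 6 8 4
f 7 1 9
f 7 9 8
f 8 9 10
f 8 10 4
f 9 1 11
f 9 11 10
f 10 11 12
f 10 12 4
f 11 1 13
f 11 13 12
f 12 13 14
f 12 14 4
f 13 1 15
f 13 15 14
f 14 15 16
f 14 16 4
f 15 1 17
f 15 17 16
f 16 17 18
f 16 18 4
f 17 1 2
f 17 2 18
f 18 2 3
f 18 3 4
f 20 19 22
f 20 22 21
f 22 19 23
f 22 23 21
f 23 19 24
f 23 24 21
f 24 19 25
f 24 25 21
f 25 19 26
f 25 26 21
f 26 19 27
f 26 27 21
f 27 19 28
f 27 28 21
f 28 19 29
f 28 29 21
f 29 19 30
f 29 30 21
f 30 19 31
f 30 31 21
f 31 19 32
f 31 32 21
f 32 19 33
f 32 33 21
f 33 19 34
f 33 34 21
f 34 19 35
f 34 35 21
f 35 19 20
f 35 20 21
f 37 36 39
f 37 39 38
f 39 36 40
f 39 40 38
f 40 36 41
f 40 41 38
f 41 36 42
f 41 42 38
f 42 36 43
f 42 43 38
f 43 36 44
f 43 44 38
f 44 36 45
f 44 45 38
f 45 36 46
f 45 46 38
f 46 36 47
f 46 47 38
f 47 36 48
f 47 48 38
f 48 36 49
f 48 49 38
f 49 36 50
f 49 50 38
f 50 36 51
f 50 51 38
f 51 36 52
f 51 52 38
f 52 36 37
f 52 37 38



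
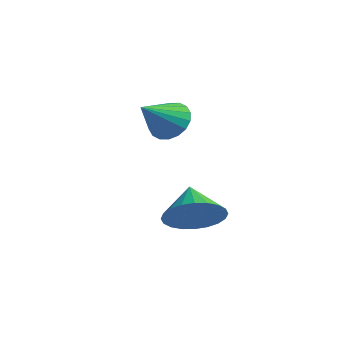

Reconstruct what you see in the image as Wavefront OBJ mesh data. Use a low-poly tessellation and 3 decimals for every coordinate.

v 0.063 0.373 -1.67
v 0.676 0.145 -2.059
v 0.137 -0.833 -0.85
v 0.81 0.326 -1.806
v 0.796 0.516 -1.526
v 0.637 0.677 -1.275
v 0.364 0.778 -1.102
v 0.032 0.799 -1.042
v -0.294 0.735 -1.106
v -0.549 0.6 -1.282
v -0.683 0.419 -1.535
v -0.669 0.23 -1.815
v -0.51 0.068 -2.066
v -0.237 -0.033 -2.239
v 0.095 -0.054 -2.299
v 0.421 0.01 -2.235
v 3.354 -1.747 -4.012
v 3.962 -1.843 -3.314
v 2.566 -1.193 -3.248
v 4.059 -1.52 -3.449
v 4.049 -1.232 -3.669
v 3.932 -1.022 -3.941
v 3.728 -0.923 -4.224
v 3.467 -0.949 -4.475
v 3.189 -1.097 -4.655
v 2.936 -1.343 -4.737
v 2.747 -1.652 -4.709
v 2.65 -1.975 -4.575
v 2.66 -2.263 -4.355
v 2.777 -2.473 -4.082
v 2.981 -2.572 -3.799
v 3.242 -2.546 -3.548
v 3.52 -2.398 -3.368
v 3.773 -2.151 -3.286
f 2 1 4
f 2 4 3
f 4 1 5
f 4 5 3
f 5 1 6
f 5 6 3
f 6 1 7
f 6 7 3
f 7 1 8
f 7 8 3
f 8 1 9
f 8 9 3
f 9 1 10
f 9 10 3
f 10 1 11
f 10 11 3
f 11 1 12
f 11 12 3
f 12 1 13
f 12 13 3
f 13 1 14
f 13 14 3
f 14 1 15
f 14 15 3
f 15 1 16
f 15 16 3
f 16 1 2
f 16 2 3
f 18 17 20
f 18 20 19
f 20 17 21
f 20 21 19
f 21 17 22
f 21 22 19
f 22 17 23
f 22 23 19
f 23 17 24
f 23 24 19
f 24 17 25
f 24 25 19
f 25 17 26
f 25 26 19
f 26 17 27
f 26 27 19
f 27 17 28
f 27 28 19
f 28 17 29
f 28 29 19
f 29 17 30
f 29 30 19
f 30 17 31
f 30 31 19
f 31 17 32
f 31 32 19
f 32 17 33
f 32 33 19
f 33 17 34
f 33 34 19
f 34 17 18
f 34 18 19



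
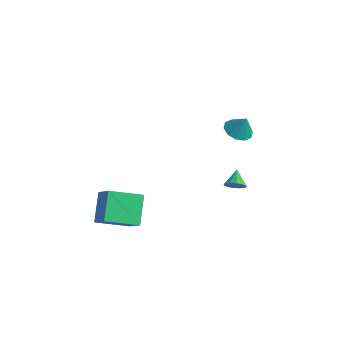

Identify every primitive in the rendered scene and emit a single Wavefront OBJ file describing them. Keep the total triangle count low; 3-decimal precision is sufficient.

v 3.546 0.257 2.257
v 4.25 0.415 1.96
v 3.934 0.423 3.263
v 4.003 0.829 1.987
v 3.582 1.024 2.118
v 3.147 0.926 2.301
v 2.865 0.573 2.468
v 2.843 0.099 2.555
v 3.089 -0.314 2.528
v 3.51 -0.509 2.397
v 3.945 -0.411 2.213
v 4.228 -0.058 2.047
v -1.347 -5.047 -4.493
v -2.106 -3.891 -3.325
v -0.209 -3.653 -5.133
v -0.968 -2.497 -3.965
v -0.292 -5.423 -3.435
v -1.051 -4.267 -2.267
v 0.846 -4.029 -4.075
v 0.087 -2.873 -2.907
v 2.361 1.613 -3.943
v 2.602 1.391 -3.441
v 1.879 2.327 -3.397
v 2.805 1.604 -3.54
v 2.889 1.819 -3.747
v 2.832 1.979 -4.007
v 2.648 2.041 -4.25
v 2.387 1.988 -4.41
v 2.12 1.835 -4.446
v 1.916 1.622 -4.346
v 1.832 1.407 -4.139
v 1.89 1.247 -3.879
v 2.073 1.185 -3.636
v 2.334 1.237 -3.476
f 2 1 4
f 2 4 3
f 4 1 5
f 4 5 3
f 5 1 6
f 5 6 3
f 6 1 7
f 6 7 3
f 7 1 8
f 7 8 3
f 8 1 9
f 8 9 3
f 9 1 10
f 9 10 3
f 10 1 11
f 10 11 3
f 11 1 12
f 11 12 3
f 12 1 2
f 12 2 3
f 14 16 13
f 17 14 13
f 13 16 15
f 15 17 13
f 14 20 16
f 18 14 17
f 18 20 14
f 16 20 15
f 19 17 15
f 15 20 19
f 19 18 17
f 20 18 19
f 22 21 24
f 22 24 23
f 24 21 25
f 24 25 23
f 25 21 26
f 25 26 23
f 26 21 27
f 26 27 23
f 27 21 28
f 27 28 23
f 28 21 29
f 28 29 23
f 29 21 30
f 29 30 23
f 30 21 31
f 30 31 23
f 31 21 32
f 31 32 23
f 32 21 33
f 32 33 23
f 33 21 34
f 33 34 23
f 34 21 22
f 34 22 23



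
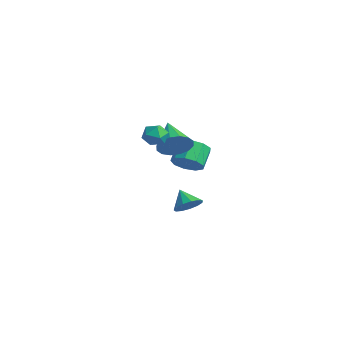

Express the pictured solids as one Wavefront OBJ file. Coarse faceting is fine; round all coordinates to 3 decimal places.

v 1.903 -3.858 3.843
v 2.345 -3.493 4.444
v 3.015 -4.467 3.396
v 3.457 -4.102 3.997
v 2.901 -4.69 4.188
v 2.214 -4.313 4.464
v 3.146 -3.647 3.376
v 2.459 -3.27 3.652
v 3.113 -3.363 4.156
v 2.962 -4.007 4.658
v 2.398 -3.953 3.182
v 2.247 -4.597 3.684
v 1.758 -2.22 2.415
v 2.12 -2.758 3.292
v -0.058 -1.7 3.485
v 2.309 -2.23 3.356
v 2.35 -1.7 3.168
v 2.233 -1.309 2.778
v 1.988 -1.162 2.291
v 1.682 -1.299 1.838
v 1.395 -1.683 1.539
v 1.206 -2.211 1.475
v 1.165 -2.741 1.663
v 1.282 -3.132 2.053
v 1.527 -3.278 2.539
v 1.834 -3.142 2.993
v -1.977 0.678 -1.031
v -1.464 0.218 -0.252
v -2.19 1.101 0.749
v -2.703 1.562 -0.029
v -1.098 0.782 -0.485
v -1.824 1.666 0.517
v -1.143 1.298 -0.973
v -1.87 2.181 0.029
v -1.579 1.523 -1.488
v -2.305 2.407 -0.487
v -2.201 1.354 -1.789
v -2.927 2.237 -0.788
v -2.718 0.868 -1.735
v -3.444 1.751 -0.734
v -2.888 0.293 -1.352
v -3.614 1.177 -0.351
v -2.632 -0.101 -0.818
v -3.358 0.782 0.183
v -2.069 -0.131 -0.384
v -2.796 0.753 0.617
v -1.584 0.534 -4.309
v -0.986 0.882 -3.672
v -2.576 0.486 -3.351
v -1.224 1.299 -3.898
v -1.575 1.472 -4.254
v -1.93 1.348 -4.627
v -2.174 0.965 -4.899
v -2.231 0.445 -4.984
v -2.083 -0.046 -4.855
v -1.776 -0.354 -4.552
v -1.408 -0.379 -4.172
v -1.096 -0.115 -3.835
v -0.939 0.355 -3.649
f 1 12 6
f 1 6 2
f 1 2 8
f 1 8 11
f 1 11 12
f 2 6 10
f 6 12 5
f 12 11 3
f 11 8 7
f 8 2 9
f 4 10 5
f 4 5 3
f 4 3 7
f 4 7 9
f 4 9 10
f 5 10 6
f 3 5 12
f 7 3 11
f 9 7 8
f 10 9 2
f 14 13 16
f 14 16 15
f 16 13 17
f 16 17 15
f 17 13 18
f 17 18 15
f 18 13 19
f 18 19 15
f 19 13 20
f 19 20 15
f 20 13 21
f 20 21 15
f 21 13 22
f 21 22 15
f 22 13 23
f 22 23 15
f 23 13 24
f 23 24 15
f 24 13 25
f 24 25 15
f 25 13 26
f 25 26 15
f 26 13 14
f 26 14 15
f 28 27 31
f 28 31 29
f 29 31 32
f 29 32 30
f 31 27 33
f 31 33 32
f 32 33 34
f 32 34 30
f 33 27 35
f 33 35 34
f 34 35 36
f 34 36 30
f 35 27 37
f 35 37 36
f 36 37 38
f 36 38 30
f 37 27 39
f 37 39 38
f 38 39 40
f 38 40 30
f 39 27 41
f 39 41 40
f 40 41 42
f 40 42 30
f 41 27 43
f 41 43 42
f 42 43 44
f 42 44 30
f 43 27 45
f 43 45 44
f 44 45 46
f 44 46 30
f 45 27 28
f 45 28 46
f 46 28 29
f 46 29 30
f 48 47 50
f 48 50 49
f 50 47 51
f 50 51 49
f 51 47 52
f 51 52 49
f 52 47 53
f 52 53 49
f 53 47 54
f 53 54 49
f 54 47 55
f 54 55 49
f 55 47 56
f 55 56 49
f 56 47 57
f 56 57 49
f 57 47 58
f 57 58 49
f 58 47 59
f 58 59 49
f 59 47 48
f 59 48 49



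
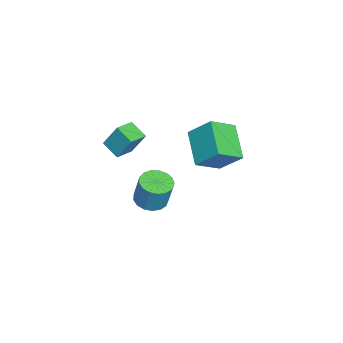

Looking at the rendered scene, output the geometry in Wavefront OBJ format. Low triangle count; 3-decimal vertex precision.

v 3.116 -4.98 2.467
v 3.277 -4.202 3.89
v 2.146 -4.399 2.26
v 2.307 -3.621 3.683
v 3.733 -4.139 1.937
v 3.894 -3.361 3.36
v 2.763 -3.558 1.73
v 2.924 -2.78 3.153
v 0.766 -2.934 -3.697
v 1.506 -3.545 -3.709
v 1.853 -3.158 -1.954
v 1.114 -2.546 -1.943
v 1.693 -3.145 -3.834
v 2.04 -2.758 -2.08
v 1.667 -2.696 -3.928
v 2.015 -2.308 -2.174
v 1.435 -2.301 -3.969
v 1.783 -1.914 -2.215
v 1.05 -2.051 -3.948
v 1.398 -1.664 -2.194
v 0.6 -2.004 -3.869
v 0.947 -1.617 -2.115
v 0.188 -2.169 -3.751
v 0.535 -1.782 -1.997
v -0.092 -2.51 -3.621
v 0.256 -2.123 -1.866
v -0.175 -2.947 -3.508
v 0.173 -2.56 -1.753
v -0.042 -3.382 -3.438
v 0.305 -2.995 -1.684
v 0.276 -3.714 -3.428
v 0.623 -3.326 -1.673
v 0.706 -3.867 -3.479
v 1.053 -3.479 -1.725
v 1.15 -3.806 -3.581
v 1.497 -3.419 -1.826
v 3.522 1.134 1.537
v 1.726 0.48 2.626
v 3.82 2.351 2.759
v 2.023 1.698 3.847
v 4.477 0.002 2.433
v 2.68 -0.651 3.521
v 4.774 1.22 3.654
v 2.978 0.566 4.743
f 2 4 1
f 5 2 1
f 1 4 3
f 3 5 1
f 2 8 4
f 6 2 5
f 6 8 2
f 4 8 3
f 7 5 3
f 3 8 7
f 7 6 5
f 8 6 7
f 10 9 13
f 10 13 11
f 11 13 14
f 11 14 12
f 13 9 15
f 13 15 14
f 14 15 16
f 14 16 12
f 15 9 17
f 15 17 16
f 16 17 18
f 16 18 12
f 17 9 19
f 17 19 18
f 18 19 20
f 18 20 12
f 19 9 21
f 19 21 20
f 20 21 22
f 20 22 12
f 21 9 23
f 21 23 22
f 22 23 24
f 22 24 12
f 23 9 25
f 23 25 24
f 24 25 26
f 24 26 12
f 25 9 27
f 25 27 26
f 26 27 28
f 26 28 12
f 27 9 29
f 27 29 28
f 28 29 30
f 28 30 12
f 29 9 31
f 29 31 30
f 30 31 32
f 30 32 12
f 31 9 33
f 31 33 32
f 32 33 34
f 32 34 12
f 33 9 35
f 33 35 34
f 34 35 36
f 34 36 12
f 35 9 10
f 35 10 36
f 36 10 11
f 36 11 12
f 38 40 37
f 41 38 37
f 37 40 39
f 39 41 37
f 38 44 40
f 42 38 41
f 42 44 38
f 40 44 39
f 43 41 39
f 39 44 43
f 43 42 41
f 44 42 43



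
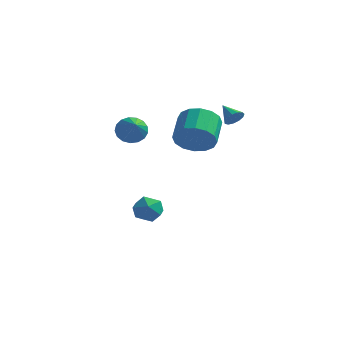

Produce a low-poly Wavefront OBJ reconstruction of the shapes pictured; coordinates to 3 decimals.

v -2.826 -0.945 2.734
v -2.435 -0.409 3.181
v -1.914 -2.555 3.866
v -2.764 -0.463 3.369
v -3.107 -0.627 3.412
v -3.386 -0.864 3.299
v -3.536 -1.119 3.057
v -3.524 -1.335 2.741
v -3.352 -1.461 2.423
v -3.059 -1.469 2.176
v -2.713 -1.356 2.057
v -2.393 -1.15 2.093
v -2.172 -0.896 2.276
v -2.1 -0.654 2.563
v -2.195 -0.478 2.89
v -3.062 1.549 -3.965
v -2.21 1.5 -3.698
v -3.37 0.36 -3.202
v -2.518 0.311 -2.935
v -3.042 0.972 -2.639
v -2.852 1.707 -3.111
v -2.728 0.153 -3.789
v -2.538 0.888 -4.261
v -2.004 0.638 -3.589
v -2.198 1.144 -2.878
v -3.382 0.716 -4.022
v -3.576 1.222 -3.311
v 0.698 3.619 2.298
v 1.072 3.743 2.723
v -0.118 4.141 2.862
v 1.085 3.993 2.513
v 0.976 4.124 2.234
v 0.779 4.095 1.976
v 0.555 3.915 1.819
v 0.377 3.641 1.815
v 0.3 3.36 1.964
v 0.35 3.162 2.219
v 0.51 3.109 2.499
v 0.73 3.218 2.715
v 0.939 3.454 2.799
v -0.231 0.664 1.869
v 0.122 1.172 0.971
v -0.176 2.623 1.673
v -0.529 2.116 2.571
v -0.431 1.097 0.889
v -0.73 2.549 1.591
v -0.931 0.907 1.069
v -1.229 2.359 1.772
v -1.243 0.652 1.464
v -1.541 2.103 2.167
v -1.284 0.4 1.967
v -1.582 1.851 2.67
v -1.042 0.219 2.444
v -1.341 1.67 3.147
v -0.584 0.157 2.767
v -0.882 1.608 3.469
v -0.03 0.231 2.849
v -0.329 1.683 3.551
v 0.469 0.421 2.668
v 0.171 1.873 3.371
v 0.781 0.677 2.273
v 0.483 2.128 2.976
v 0.822 0.929 1.77
v 0.524 2.38 2.473
v 0.581 1.11 1.293
v 0.282 2.561 1.996
f 2 1 4
f 2 4 3
f 4 1 5
f 4 5 3
f 5 1 6
f 5 6 3
f 6 1 7
f 6 7 3
f 7 1 8
f 7 8 3
f 8 1 9
f 8 9 3
f 9 1 10
f 9 10 3
f 10 1 11
f 10 11 3
f 11 1 12
f 11 12 3
f 12 1 13
f 12 13 3
f 13 1 14
f 13 14 3
f 14 1 15
f 14 15 3
f 15 1 2
f 15 2 3
f 16 27 21
f 16 21 17
f 16 17 23
f 16 23 26
f 16 26 27
f 17 21 25
f 21 27 20
f 27 26 18
f 26 23 22
f 23 17 24
f 19 25 20
f 19 20 18
f 19 18 22
f 19 22 24
f 19 24 25
f 20 25 21
f 18 20 27
f 22 18 26
f 24 22 23
f 25 24 17
f 29 28 31
f 29 31 30
f 31 28 32
f 31 32 30
f 32 28 33
f 32 33 30
f 33 28 34
f 33 34 30
f 34 28 35
f 34 35 30
f 35 28 36
f 35 36 30
f 36 28 37
f 36 37 30
f 37 28 38
f 37 38 30
f 38 28 39
f 38 39 30
f 39 28 40
f 39 40 30
f 40 28 29
f 40 29 30
f 42 41 45
f 42 45 43
f 43 45 46
f 43 46 44
f 45 41 47
f 45 47 46
f 46 47 48
f 46 48 44
f 47 41 49
f 47 49 48
f 48 49 50
f 48 50 44
f 49 41 51
f 49 51 50
f 50 51 52
f 50 52 44
f 51 41 53
f 51 53 52
f 52 53 54
f 52 54 44
f 53 41 55
f 53 55 54
f 54 55 56
f 54 56 44
f 55 41 57
f 55 57 56
f 56 57 58
f 56 58 44
f 57 41 59
f 57 59 58
f 58 59 60
f 58 60 44
f 59 41 61
f 59 61 60
f 60 61 62
f 60 62 44
f 61 41 63
f 61 63 62
f 62 63 64
f 62 64 44
f 63 41 65
f 63 65 64
f 64 65 66
f 64 66 44
f 65 41 42
f 65 42 66
f 66 42 43
f 66 43 44

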